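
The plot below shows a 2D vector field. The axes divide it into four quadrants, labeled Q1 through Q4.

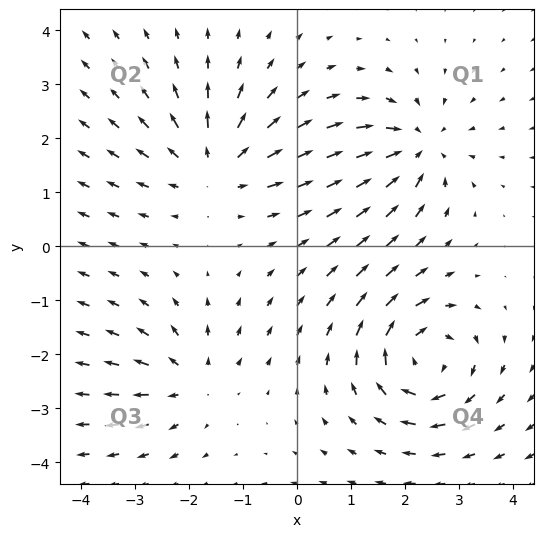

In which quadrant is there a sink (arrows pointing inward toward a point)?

Q1

The sink sits at approximately (2.2, 1.8), which lies in quadrant Q1. The divergence there is about -5, negative as expected for a sink.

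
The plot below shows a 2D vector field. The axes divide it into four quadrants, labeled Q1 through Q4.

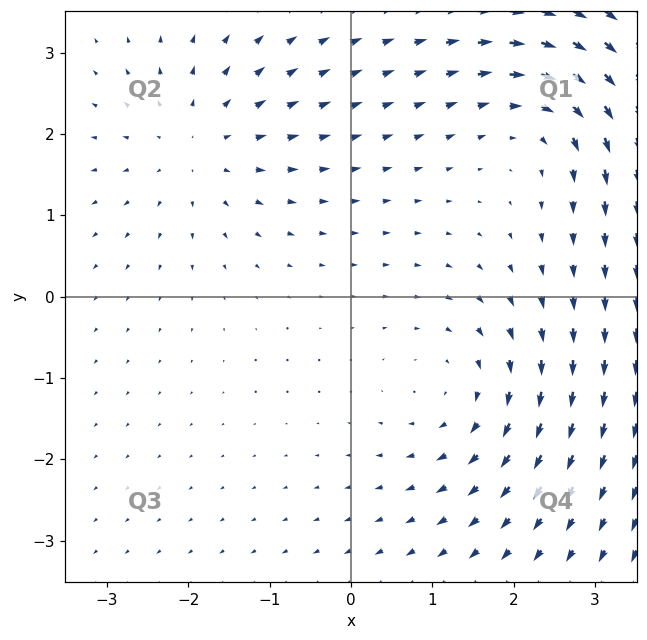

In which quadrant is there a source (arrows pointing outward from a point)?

Q2

The source sits at approximately (-1.9, 1.9), which lies in quadrant Q2. The divergence there is about +4, positive as expected for a source.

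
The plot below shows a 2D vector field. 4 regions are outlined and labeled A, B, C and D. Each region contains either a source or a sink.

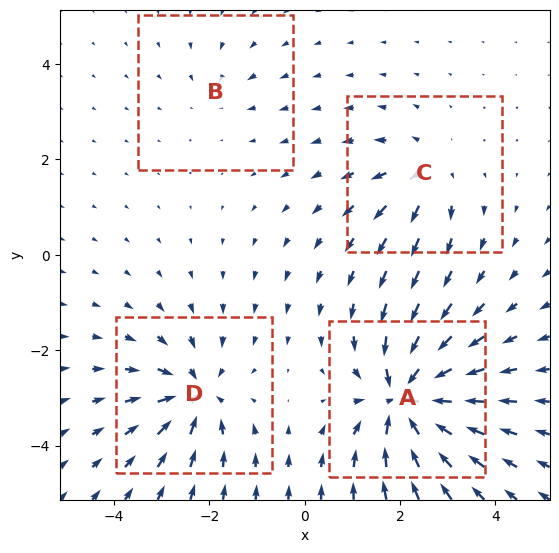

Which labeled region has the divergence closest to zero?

B

Divergence at each region's feature centre — A: about -9, B: about -2, C: about +4, D: about -6. Region B is closest to zero.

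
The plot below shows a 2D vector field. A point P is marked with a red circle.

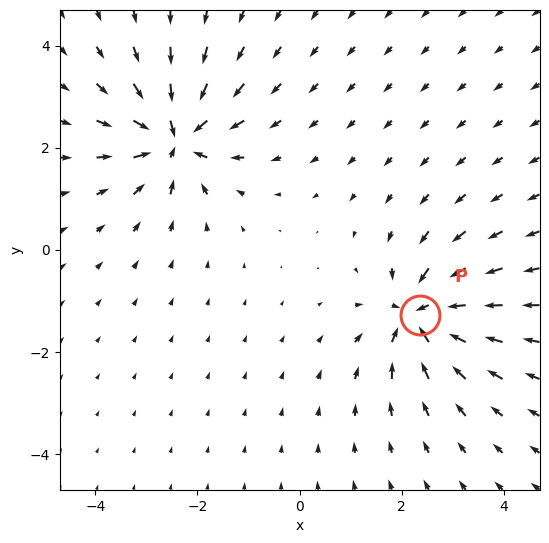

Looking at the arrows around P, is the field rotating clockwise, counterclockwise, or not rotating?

Near P at (2.4, -1.3) the arrows show no circulation. The curl there is ≈0.

not rotating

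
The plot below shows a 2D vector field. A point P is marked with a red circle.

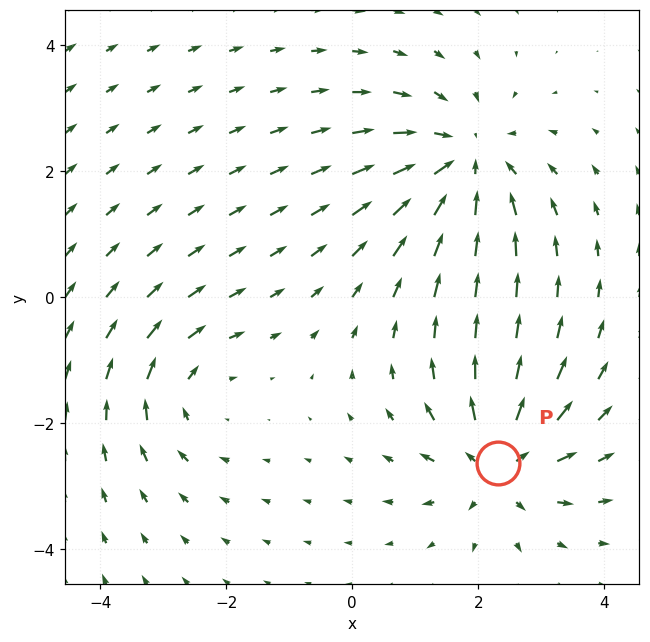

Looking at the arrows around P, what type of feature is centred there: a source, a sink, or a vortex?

source

At P (2.3, -2.6) the arrows spread outward. Divergence about +4, curl ≈0 — positive divergence with near-zero curl is a source.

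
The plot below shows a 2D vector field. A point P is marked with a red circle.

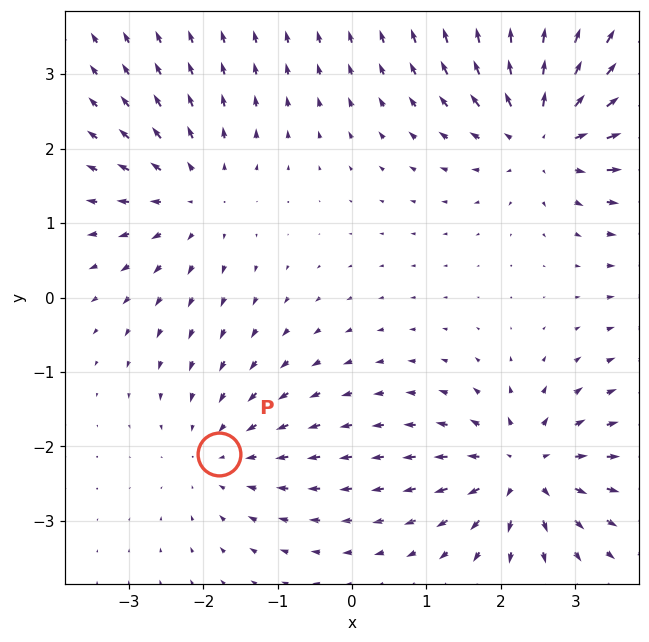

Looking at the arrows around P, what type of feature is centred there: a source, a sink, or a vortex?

sink

At P (-1.8, -2.1) the arrows converge inward. Divergence about -2, curl ≈0 — negative divergence with near-zero curl is a sink.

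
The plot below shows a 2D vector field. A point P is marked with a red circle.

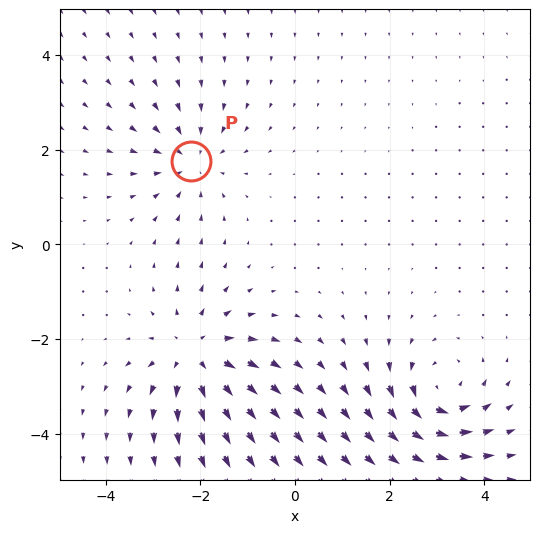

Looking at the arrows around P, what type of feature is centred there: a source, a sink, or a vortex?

sink

At P (-2.2, 1.8) the arrows converge inward. Divergence about -4, curl ≈0 — negative divergence with near-zero curl is a sink.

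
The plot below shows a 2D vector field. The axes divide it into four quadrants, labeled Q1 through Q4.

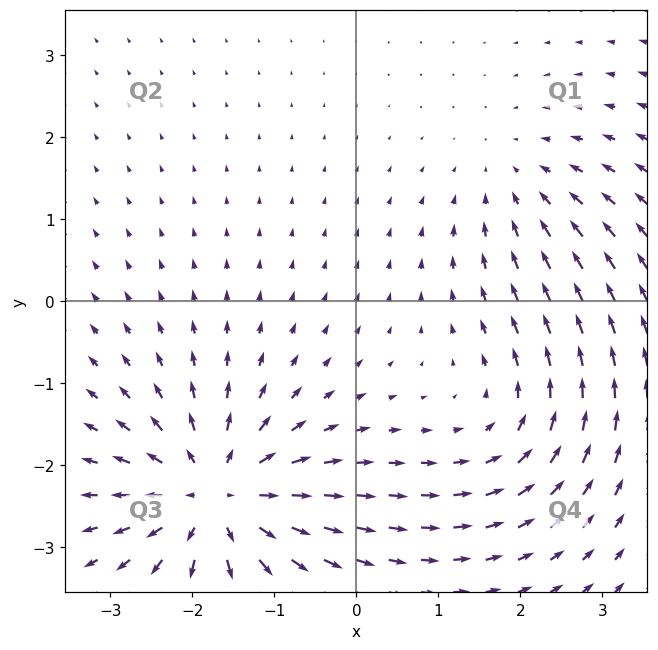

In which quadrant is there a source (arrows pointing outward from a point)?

Q3

The source sits at approximately (-1.7, -2.4), which lies in quadrant Q3. The divergence there is about +5, positive as expected for a source.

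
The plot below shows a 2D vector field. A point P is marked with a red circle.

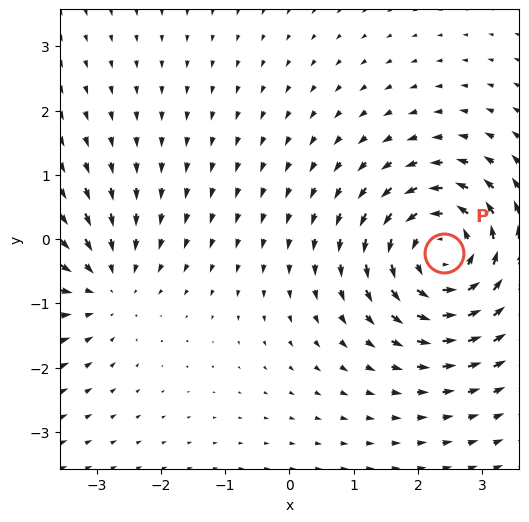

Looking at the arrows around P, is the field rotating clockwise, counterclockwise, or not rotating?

counterclockwise

Near P at (2.4, -0.2) the arrows circulate counterclockwise. The curl (z-component) there is about +5; positive curl means counterclockwise rotation.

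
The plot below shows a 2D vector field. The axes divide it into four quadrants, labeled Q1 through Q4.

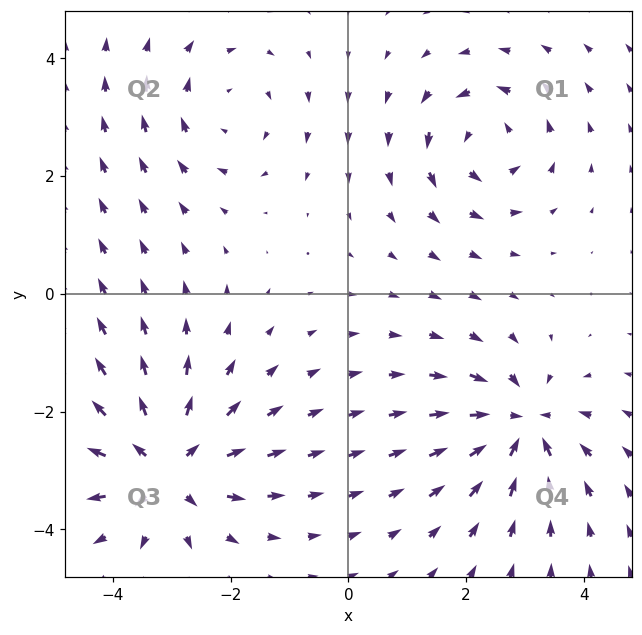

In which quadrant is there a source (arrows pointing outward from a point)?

Q3

The source sits at approximately (-3.1, -2.9), which lies in quadrant Q3. The divergence there is about +6, positive as expected for a source.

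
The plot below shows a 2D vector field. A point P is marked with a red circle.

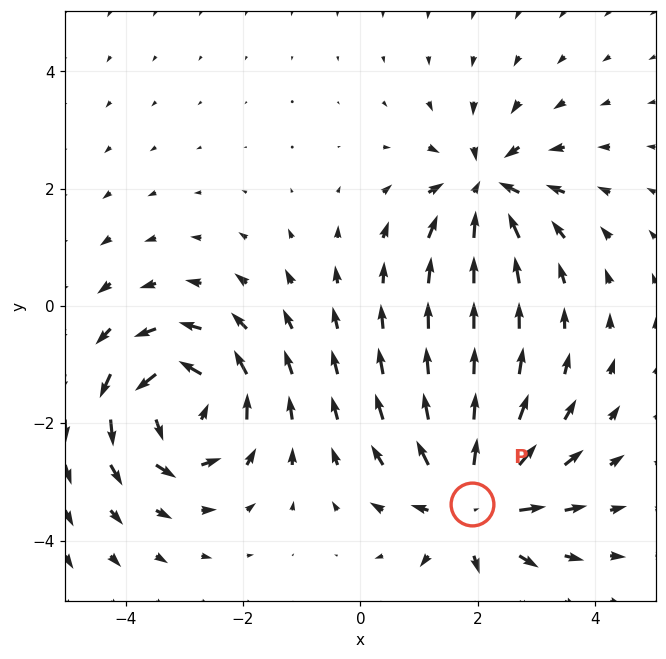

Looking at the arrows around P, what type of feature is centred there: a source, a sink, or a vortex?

source

At P (1.9, -3.4) the arrows spread outward. Divergence about +4, curl ≈0 — positive divergence with near-zero curl is a source.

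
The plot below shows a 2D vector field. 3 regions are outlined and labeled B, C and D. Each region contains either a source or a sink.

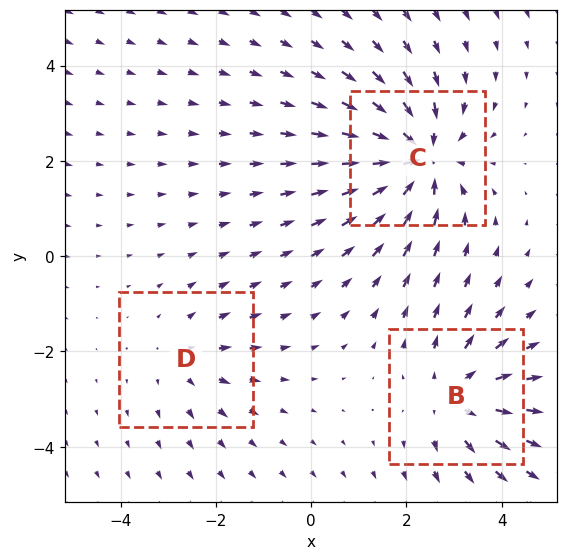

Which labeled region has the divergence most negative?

C

Divergence at each region's feature centre — B: about +3, C: about -5, D: about +2. Region C is most negative.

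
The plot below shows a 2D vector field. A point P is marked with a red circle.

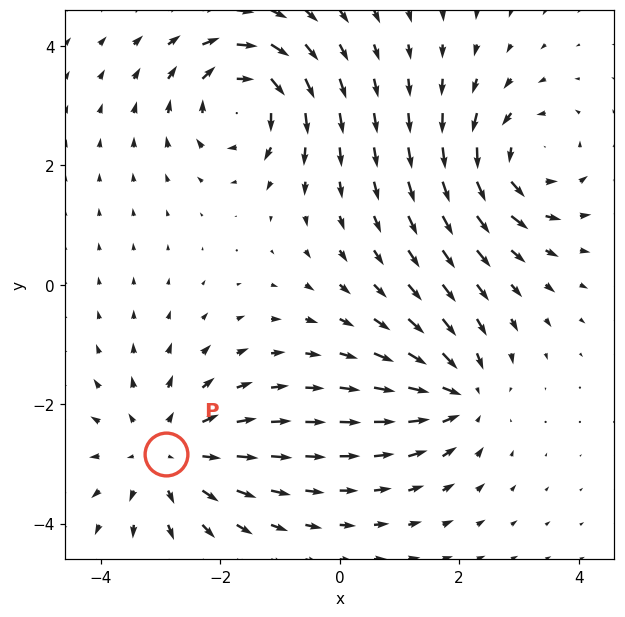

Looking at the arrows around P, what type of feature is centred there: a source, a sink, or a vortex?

source

At P (-2.9, -2.8) the arrows spread outward. Divergence about +4, curl ≈0 — positive divergence with near-zero curl is a source.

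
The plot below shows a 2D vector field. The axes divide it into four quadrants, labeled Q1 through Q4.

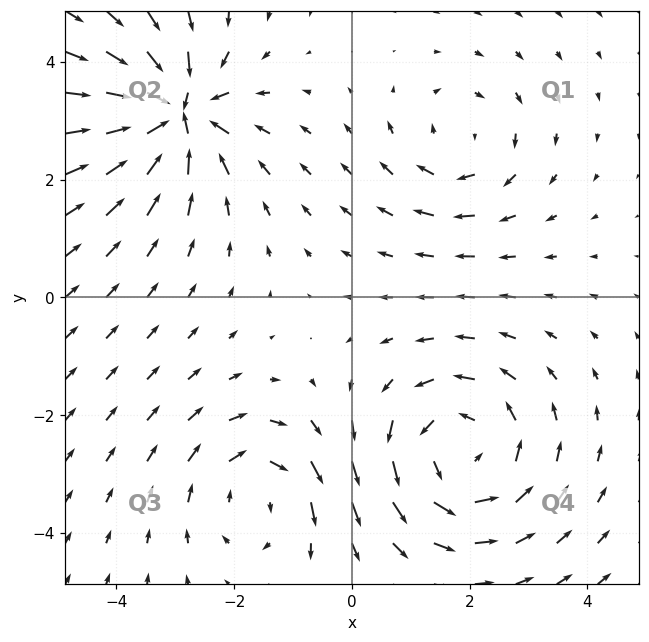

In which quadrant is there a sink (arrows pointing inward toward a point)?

The sink sits at approximately (-3.0, 3.1), which lies in quadrant Q2. The divergence there is about -7, negative as expected for a sink.

Q2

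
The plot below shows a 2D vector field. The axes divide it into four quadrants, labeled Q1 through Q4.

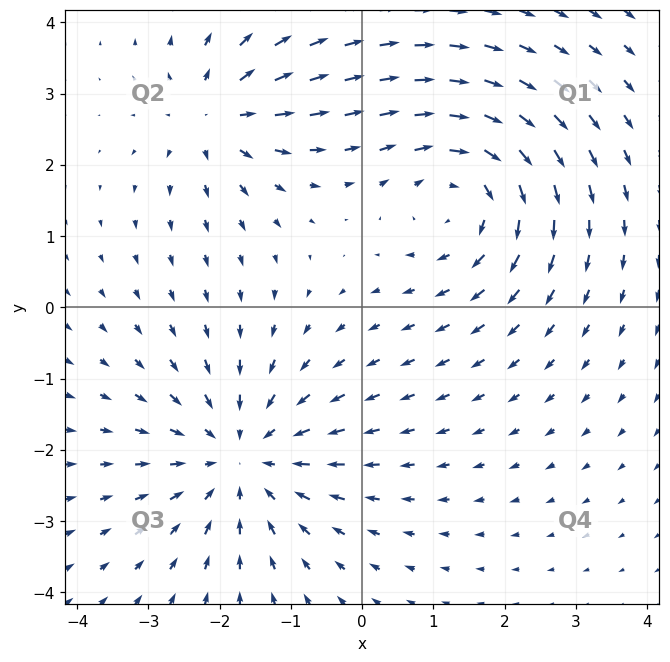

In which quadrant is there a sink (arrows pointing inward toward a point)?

Q3

The sink sits at approximately (-1.7, -2.1), which lies in quadrant Q3. The divergence there is about -3, negative as expected for a sink.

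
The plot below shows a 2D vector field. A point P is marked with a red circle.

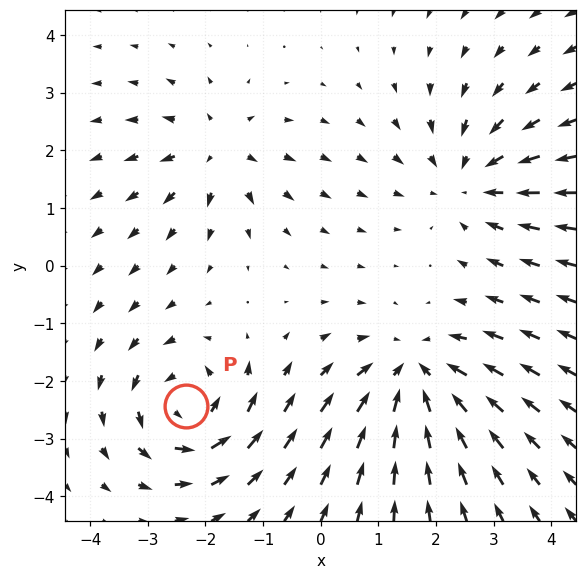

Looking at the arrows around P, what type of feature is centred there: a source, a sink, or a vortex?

vortex

At P (-2.3, -2.4) the arrows circulate counterclockwise. Divergence ≈0, curl about +5 — near-zero divergence with nonzero curl is a vortex.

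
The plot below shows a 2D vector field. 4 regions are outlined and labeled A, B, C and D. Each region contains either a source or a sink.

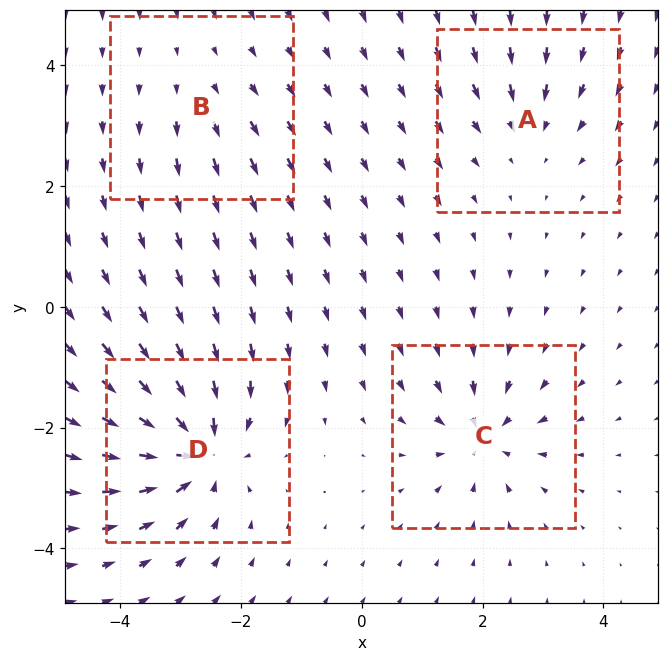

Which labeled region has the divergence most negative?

D

Divergence at each region's feature centre — A: about -4, B: about +3, C: about -6, D: about -9. Region D is most negative.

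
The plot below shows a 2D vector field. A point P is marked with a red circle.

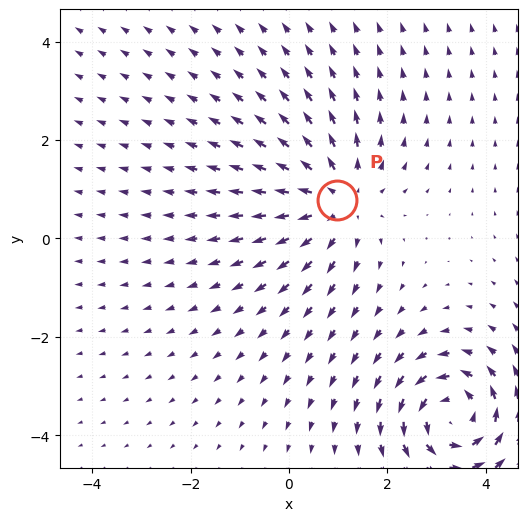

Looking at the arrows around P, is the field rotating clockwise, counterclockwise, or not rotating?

Near P at (1.0, 0.8) the arrows show no circulation. The curl there is ≈0.

not rotating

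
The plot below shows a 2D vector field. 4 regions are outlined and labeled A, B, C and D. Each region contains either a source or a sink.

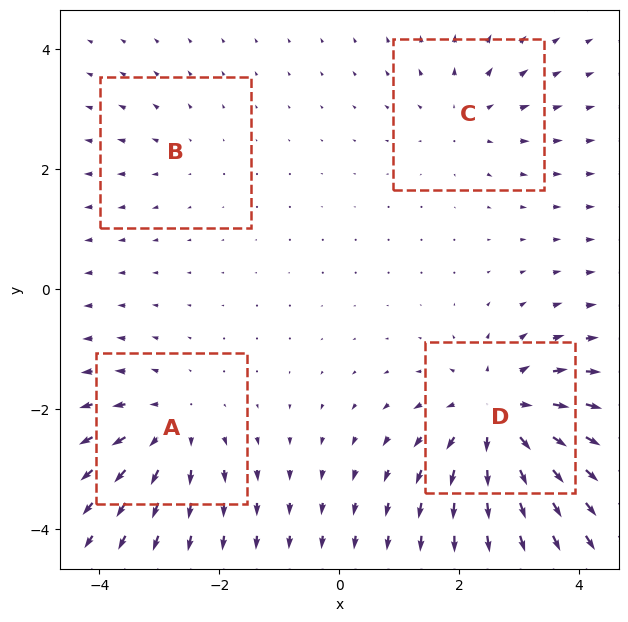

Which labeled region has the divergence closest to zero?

Divergence at each region's feature centre — A: about +5, B: about +2, C: about +3, D: about +7. Region B is closest to zero.

B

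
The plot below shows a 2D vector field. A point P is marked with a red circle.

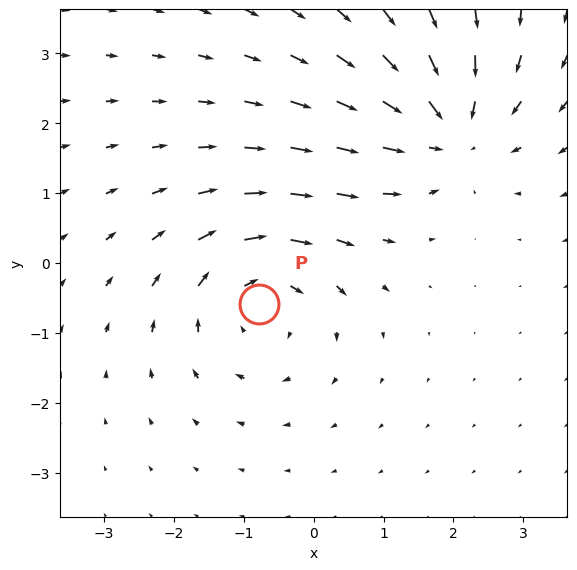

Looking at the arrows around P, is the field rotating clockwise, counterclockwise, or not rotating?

clockwise

Near P at (-0.8, -0.6) the arrows circulate clockwise. The curl (z-component) there is about -4; negative curl means clockwise rotation.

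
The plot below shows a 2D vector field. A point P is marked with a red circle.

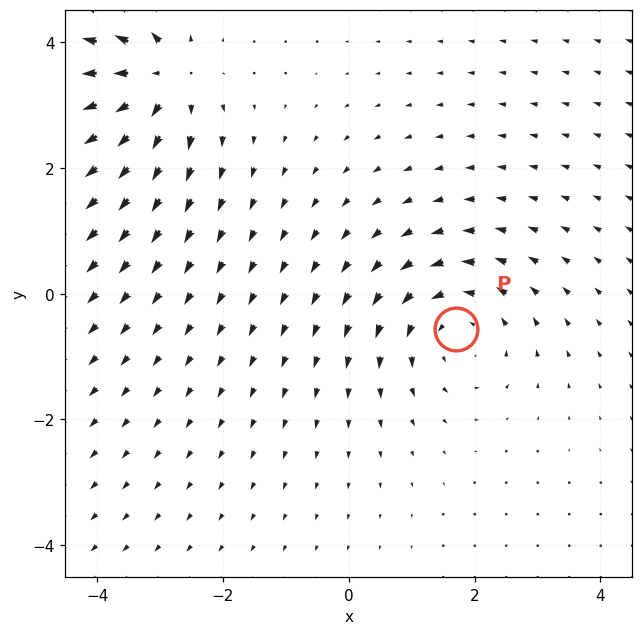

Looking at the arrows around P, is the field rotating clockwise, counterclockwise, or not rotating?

counterclockwise

Near P at (1.7, -0.6) the arrows circulate counterclockwise. The curl (z-component) there is about +2; positive curl means counterclockwise rotation.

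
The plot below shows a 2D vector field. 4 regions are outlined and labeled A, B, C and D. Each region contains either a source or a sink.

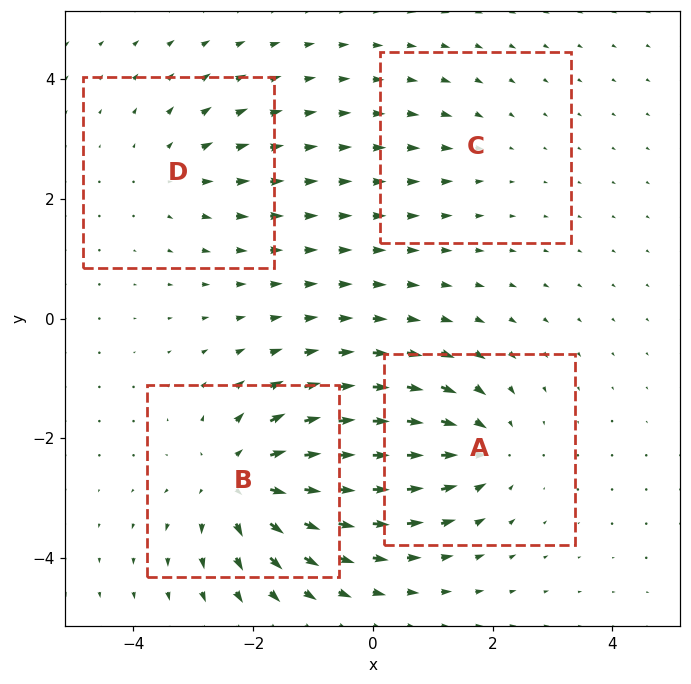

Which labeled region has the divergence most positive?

Divergence at each region's feature centre — A: about -5, B: about +7, C: about -2, D: about +3. Region B is most positive.

B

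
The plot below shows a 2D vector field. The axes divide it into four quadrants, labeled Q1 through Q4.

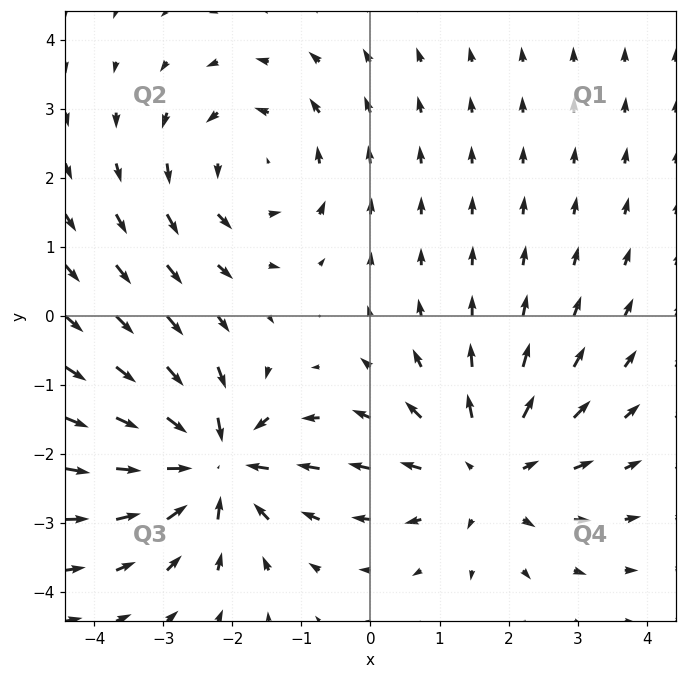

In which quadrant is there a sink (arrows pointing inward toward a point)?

Q3

The sink sits at approximately (-2.3, -2.1), which lies in quadrant Q3. The divergence there is about -6, negative as expected for a sink.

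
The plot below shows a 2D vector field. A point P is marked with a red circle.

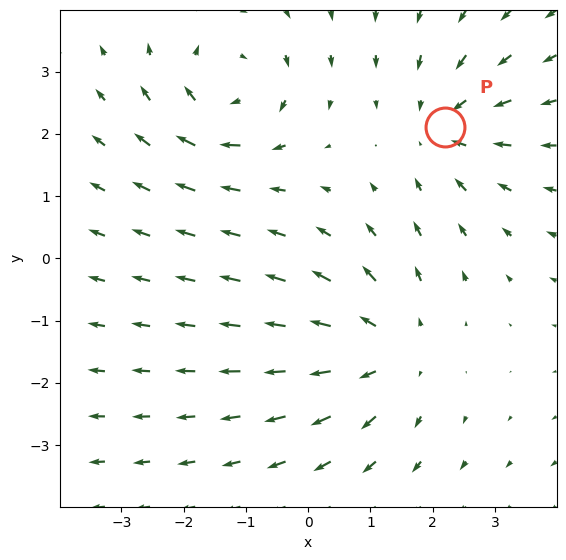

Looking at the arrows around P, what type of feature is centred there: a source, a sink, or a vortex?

At P (2.2, 2.1) the arrows converge inward. Divergence about -3, curl ≈0 — negative divergence with near-zero curl is a sink.

sink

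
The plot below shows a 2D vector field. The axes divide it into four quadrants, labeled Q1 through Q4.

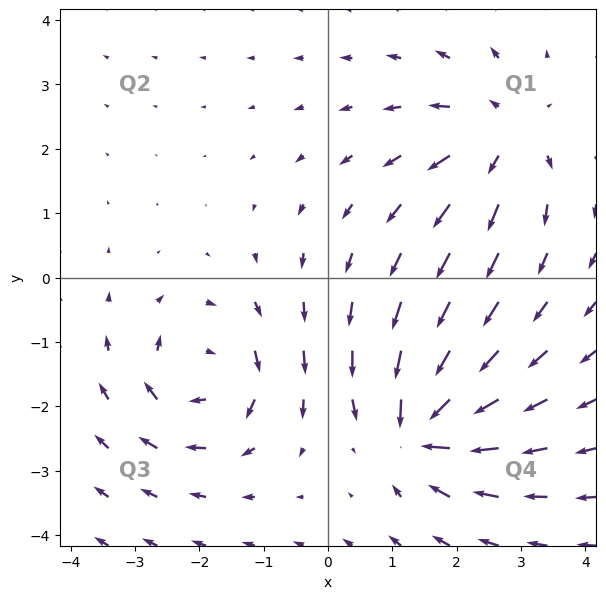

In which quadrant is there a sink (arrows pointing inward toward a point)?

Q4

The sink sits at approximately (1.5, -2.4), which lies in quadrant Q4. The divergence there is about -5, negative as expected for a sink.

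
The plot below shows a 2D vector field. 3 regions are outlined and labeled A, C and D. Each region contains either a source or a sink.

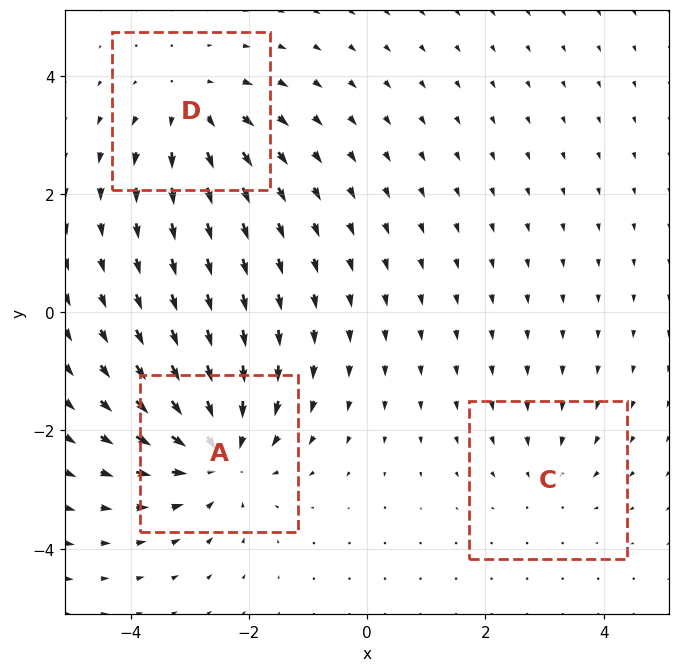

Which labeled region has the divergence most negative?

A

Divergence at each region's feature centre — A: about -5, C: about -2, D: about +3. Region A is most negative.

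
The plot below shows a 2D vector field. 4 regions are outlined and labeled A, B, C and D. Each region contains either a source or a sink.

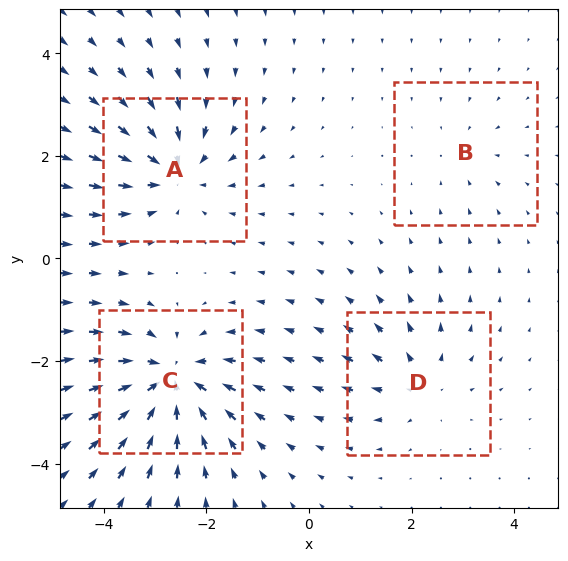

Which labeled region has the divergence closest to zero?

Divergence at each region's feature centre — A: about -5, B: about -2, C: about -7, D: about +4. Region B is closest to zero.

B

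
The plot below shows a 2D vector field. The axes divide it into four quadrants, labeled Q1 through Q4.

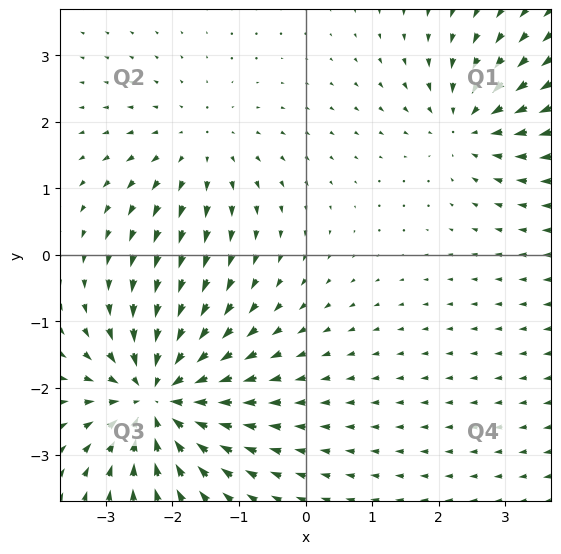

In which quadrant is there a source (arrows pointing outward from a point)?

Q2

The source sits at approximately (-1.6, 1.6), which lies in quadrant Q2. The divergence there is about +2, positive as expected for a source.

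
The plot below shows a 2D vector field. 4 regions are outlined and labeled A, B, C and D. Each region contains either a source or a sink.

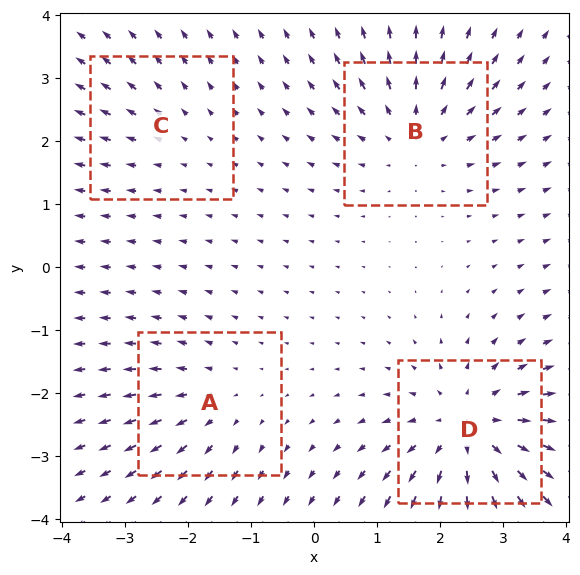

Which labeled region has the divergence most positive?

D

Divergence at each region's feature centre — A: about +3, B: about +5, C: about +2, D: about +6. Region D is most positive.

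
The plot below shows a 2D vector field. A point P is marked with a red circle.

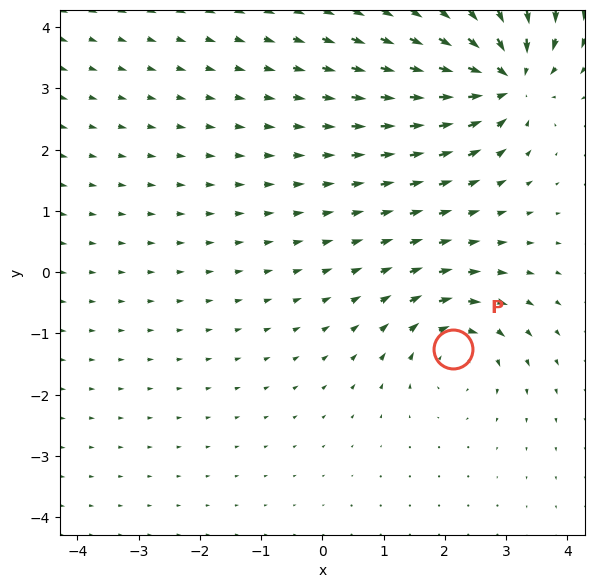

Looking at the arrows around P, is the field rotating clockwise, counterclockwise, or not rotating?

clockwise

Near P at (2.1, -1.3) the arrows circulate clockwise. The curl (z-component) there is about -4; negative curl means clockwise rotation.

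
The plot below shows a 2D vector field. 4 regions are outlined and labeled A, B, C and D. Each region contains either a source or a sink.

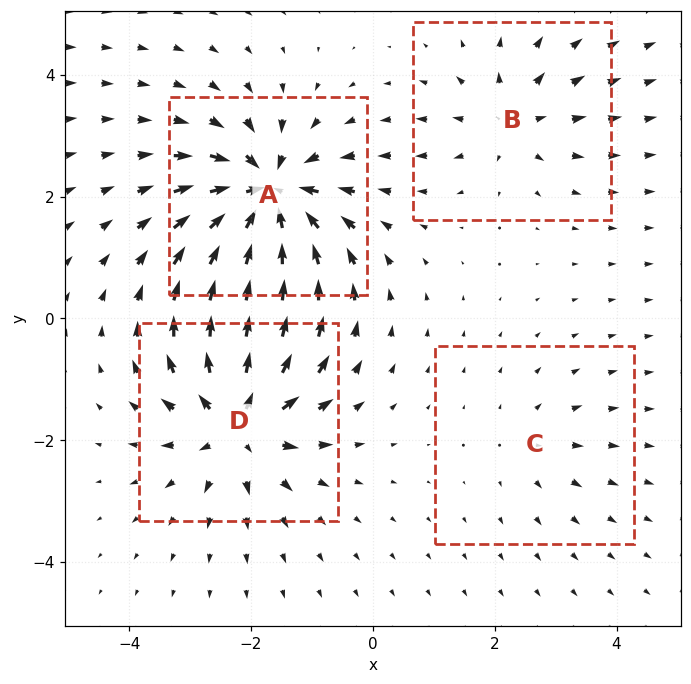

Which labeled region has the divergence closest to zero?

C

Divergence at each region's feature centre — A: about -8, B: about +4, C: about +2, D: about +6. Region C is closest to zero.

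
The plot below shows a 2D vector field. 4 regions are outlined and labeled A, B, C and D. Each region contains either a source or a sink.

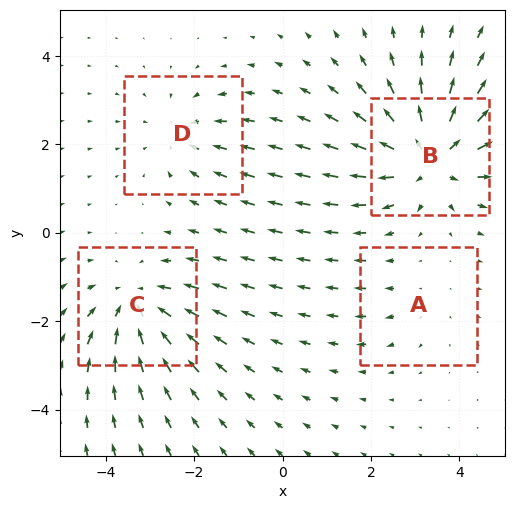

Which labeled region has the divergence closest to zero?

Divergence at each region's feature centre — A: about +2, B: about +6, C: about -4, D: about -3. Region A is closest to zero.

A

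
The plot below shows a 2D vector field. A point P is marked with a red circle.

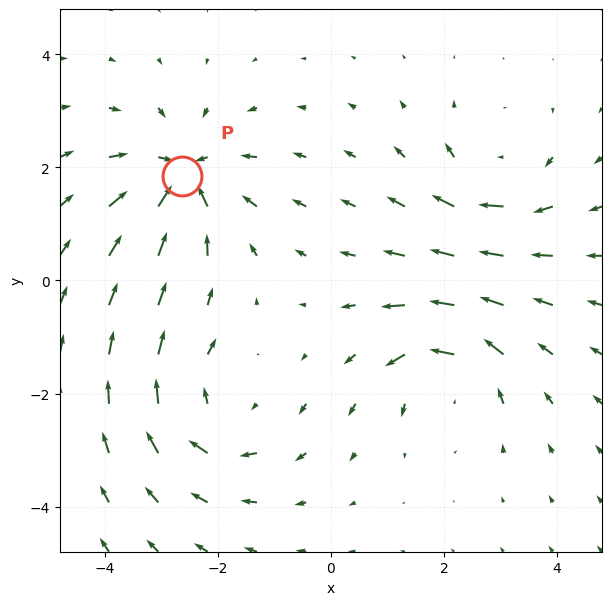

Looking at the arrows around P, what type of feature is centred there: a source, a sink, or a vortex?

sink

At P (-2.6, 1.9) the arrows converge inward. Divergence about -4, curl ≈0 — negative divergence with near-zero curl is a sink.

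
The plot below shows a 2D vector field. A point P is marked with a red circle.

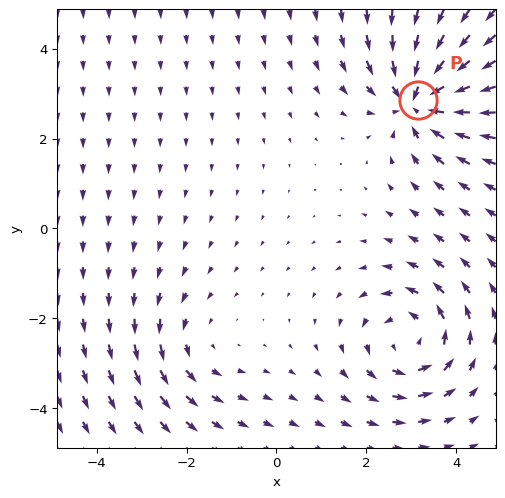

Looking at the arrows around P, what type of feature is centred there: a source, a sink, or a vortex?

At P (3.2, 2.9) the arrows converge inward. Divergence about -5, curl ≈0 — negative divergence with near-zero curl is a sink.

sink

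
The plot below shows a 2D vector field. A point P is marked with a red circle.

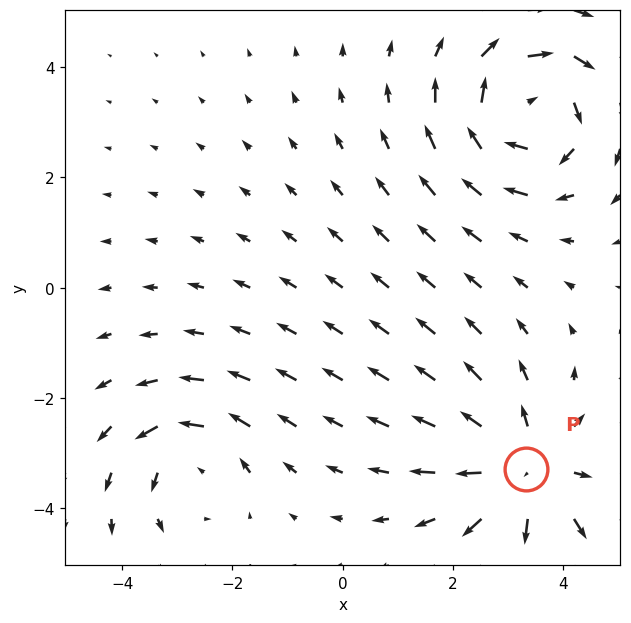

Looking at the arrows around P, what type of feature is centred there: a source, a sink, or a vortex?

At P (3.3, -3.3) the arrows spread outward. Divergence about +4, curl ≈0 — positive divergence with near-zero curl is a source.

source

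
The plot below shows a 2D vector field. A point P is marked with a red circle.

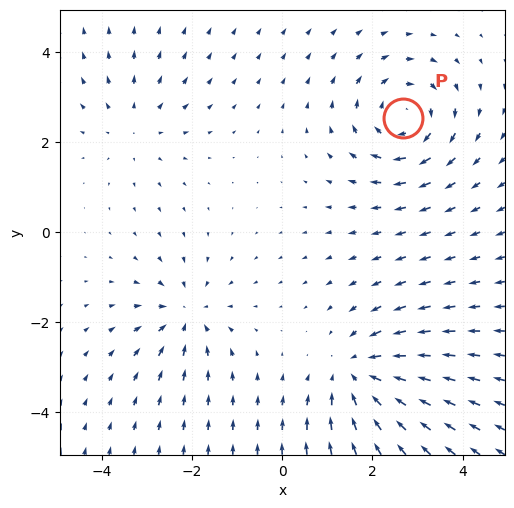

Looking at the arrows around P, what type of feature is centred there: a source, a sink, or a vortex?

At P (2.7, 2.5) the arrows circulate clockwise. Divergence ≈0, curl about -5 — near-zero divergence with nonzero curl is a vortex.

vortex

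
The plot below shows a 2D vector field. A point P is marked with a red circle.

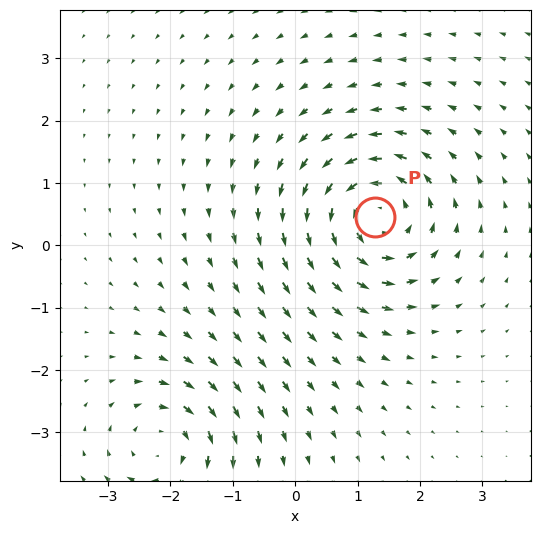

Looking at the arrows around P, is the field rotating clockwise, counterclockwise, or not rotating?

counterclockwise

Near P at (1.3, 0.5) the arrows circulate counterclockwise. The curl (z-component) there is about +5; positive curl means counterclockwise rotation.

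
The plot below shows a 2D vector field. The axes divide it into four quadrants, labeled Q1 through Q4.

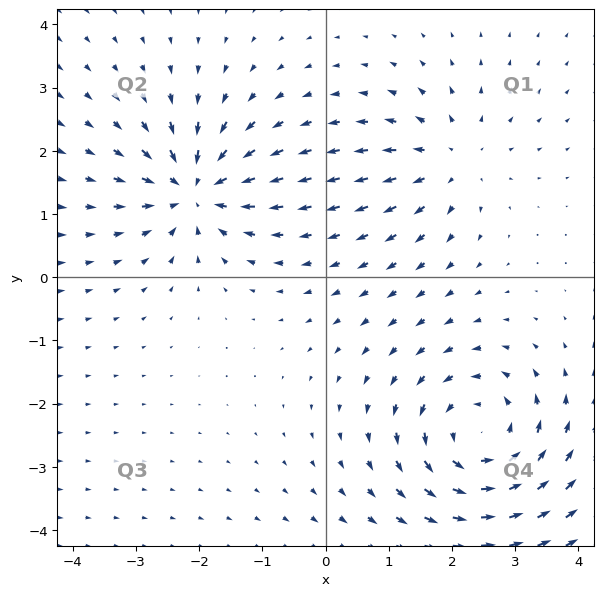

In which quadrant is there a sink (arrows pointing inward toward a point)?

Q2

The sink sits at approximately (-2.1, 1.4), which lies in quadrant Q2. The divergence there is about -6, negative as expected for a sink.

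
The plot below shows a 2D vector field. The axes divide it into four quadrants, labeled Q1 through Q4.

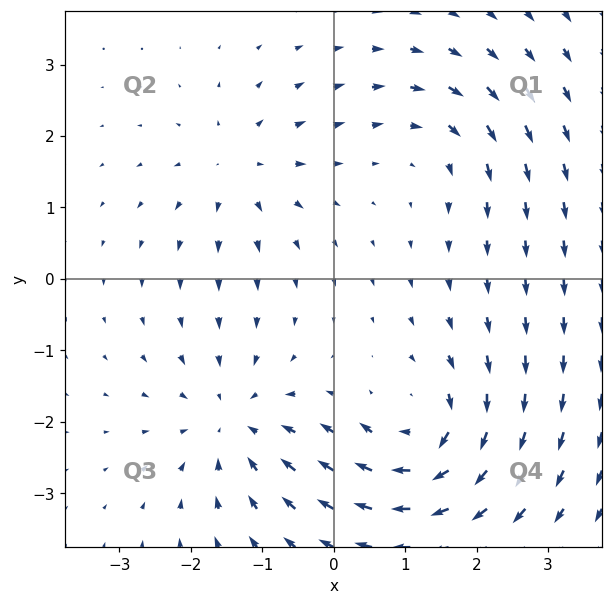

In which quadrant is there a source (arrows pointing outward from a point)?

Q2

The source sits at approximately (-1.3, 1.5), which lies in quadrant Q2. The divergence there is about +4, positive as expected for a source.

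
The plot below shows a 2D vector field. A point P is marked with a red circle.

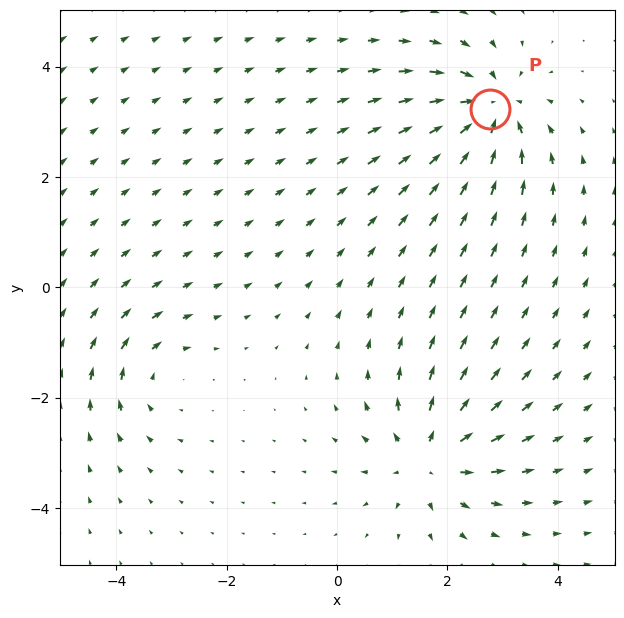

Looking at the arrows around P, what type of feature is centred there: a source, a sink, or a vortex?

sink

At P (2.8, 3.2) the arrows converge inward. Divergence about -6, curl ≈0 — negative divergence with near-zero curl is a sink.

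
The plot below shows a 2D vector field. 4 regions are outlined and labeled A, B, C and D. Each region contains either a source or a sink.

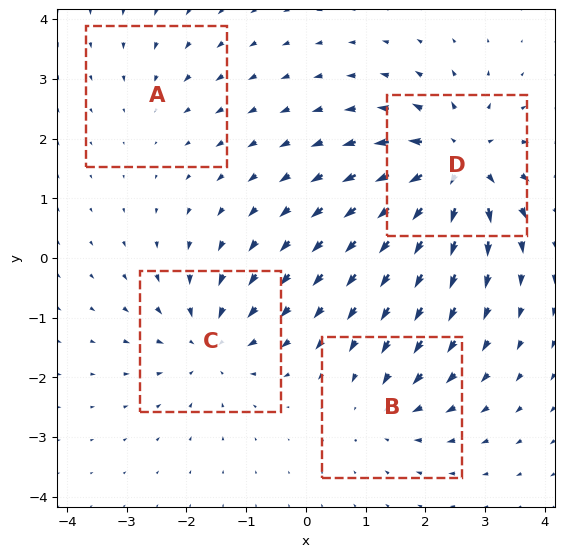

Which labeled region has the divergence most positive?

D

Divergence at each region's feature centre — A: about -2, B: about -4, C: about -5, D: about +8. Region D is most positive.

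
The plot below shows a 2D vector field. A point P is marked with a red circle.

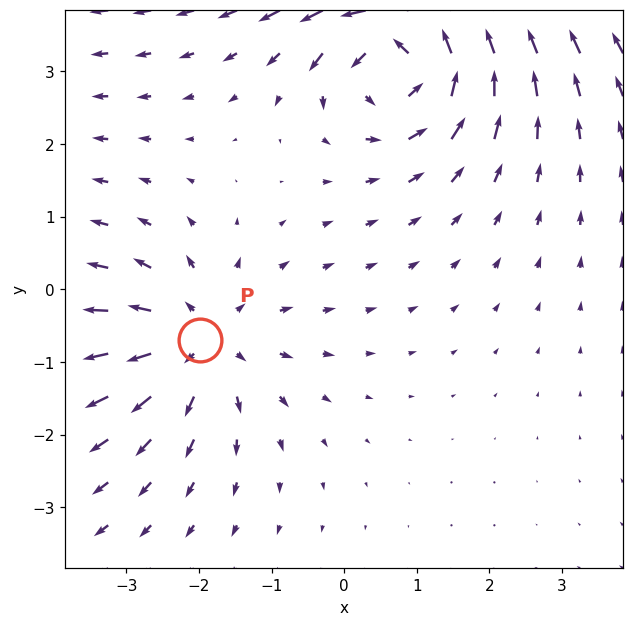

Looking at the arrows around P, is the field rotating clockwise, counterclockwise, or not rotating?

Near P at (-2.0, -0.7) the arrows show no circulation. The curl there is ≈0.

not rotating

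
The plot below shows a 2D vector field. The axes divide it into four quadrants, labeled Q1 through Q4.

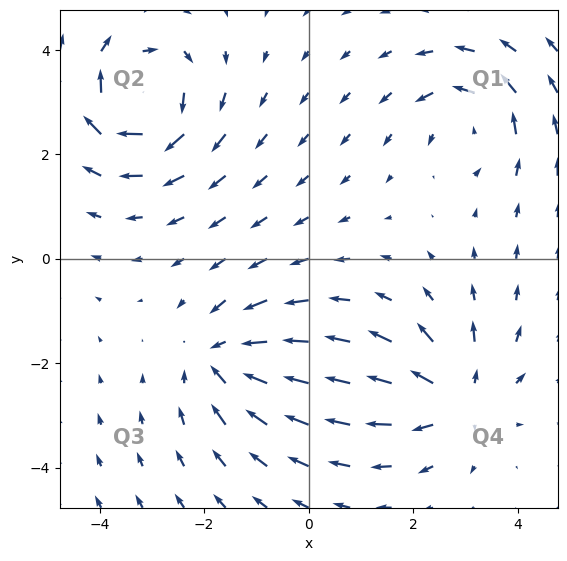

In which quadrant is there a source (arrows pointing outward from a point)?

Q4

The source sits at approximately (2.8, -2.7), which lies in quadrant Q4. The divergence there is about +4, positive as expected for a source.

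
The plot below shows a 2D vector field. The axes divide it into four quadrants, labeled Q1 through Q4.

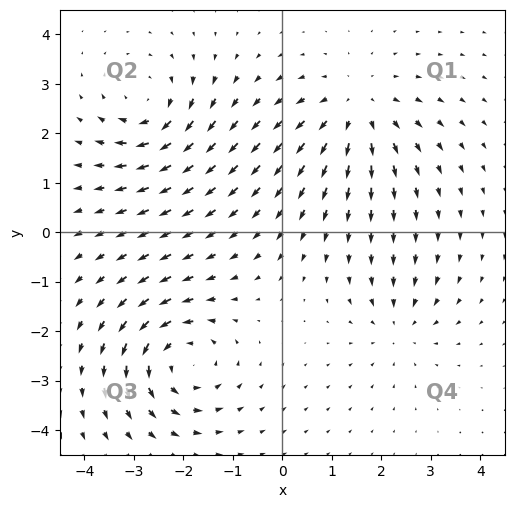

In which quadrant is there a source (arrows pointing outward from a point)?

The source sits at approximately (1.5, 2.5), which lies in quadrant Q1. The divergence there is about +4, positive as expected for a source.

Q1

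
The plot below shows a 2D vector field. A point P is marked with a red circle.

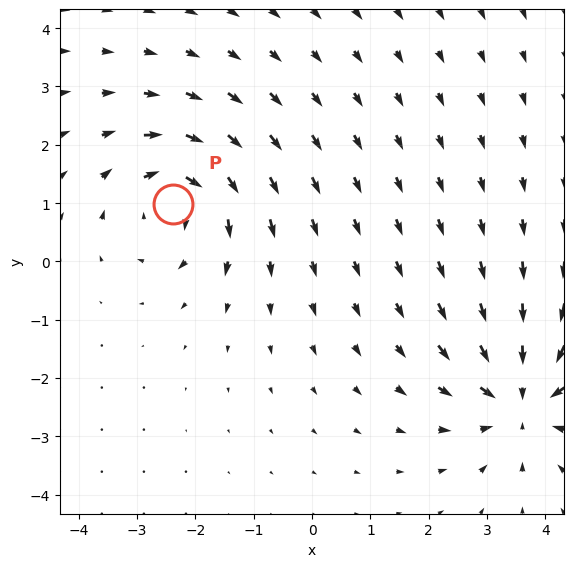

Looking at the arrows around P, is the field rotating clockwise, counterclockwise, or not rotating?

clockwise

Near P at (-2.4, 1.0) the arrows circulate clockwise. The curl (z-component) there is about -4; negative curl means clockwise rotation.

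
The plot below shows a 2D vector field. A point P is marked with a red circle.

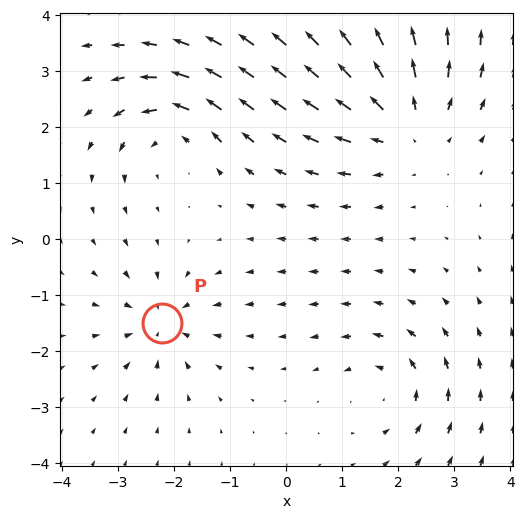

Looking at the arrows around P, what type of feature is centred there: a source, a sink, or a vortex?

At P (-2.2, -1.5) the arrows converge inward. Divergence about -4, curl ≈0 — negative divergence with near-zero curl is a sink.

sink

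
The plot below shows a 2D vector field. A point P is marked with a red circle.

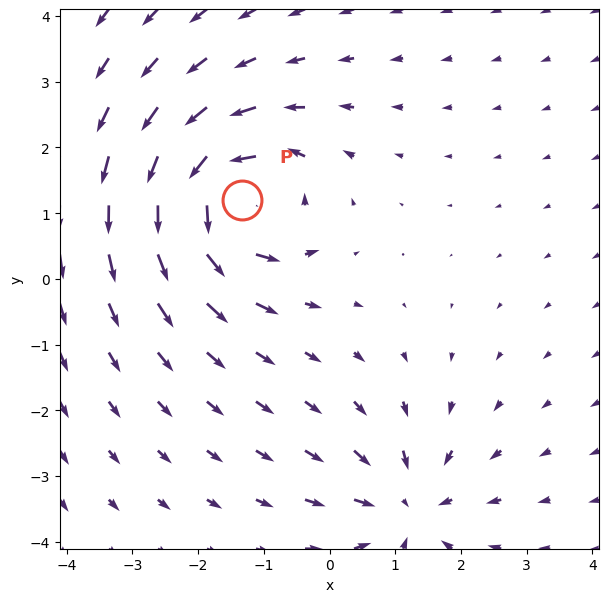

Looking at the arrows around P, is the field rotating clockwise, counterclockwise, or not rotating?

Near P at (-1.3, 1.2) the arrows circulate counterclockwise. The curl (z-component) there is about +6; positive curl means counterclockwise rotation.

counterclockwise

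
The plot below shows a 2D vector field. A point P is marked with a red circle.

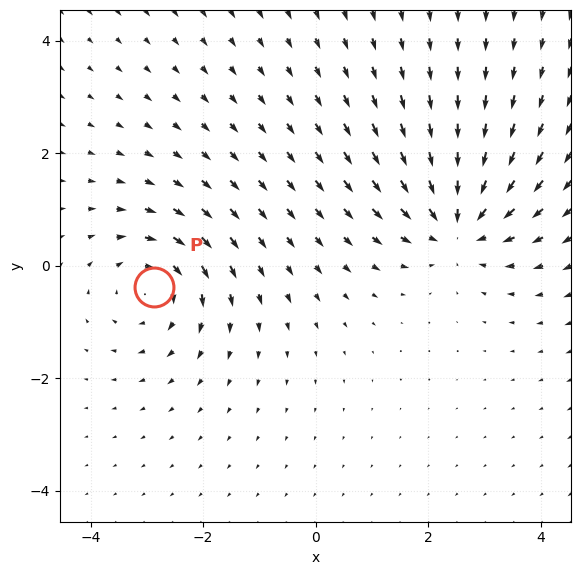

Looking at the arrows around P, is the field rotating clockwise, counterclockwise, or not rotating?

clockwise

Near P at (-2.9, -0.4) the arrows circulate clockwise. The curl (z-component) there is about -4; negative curl means clockwise rotation.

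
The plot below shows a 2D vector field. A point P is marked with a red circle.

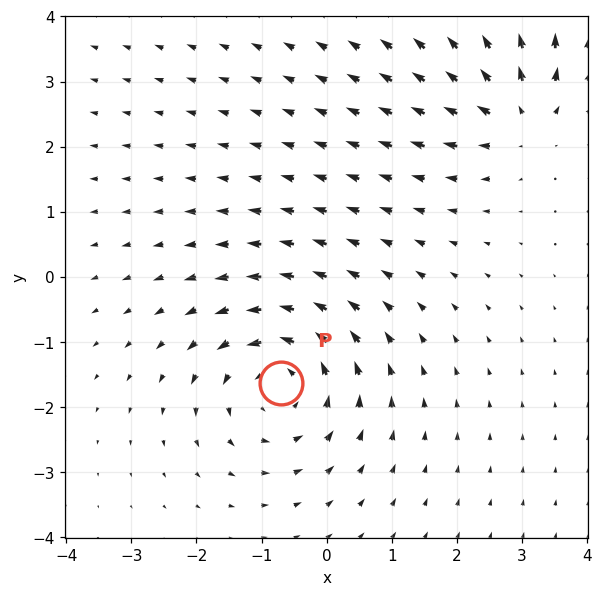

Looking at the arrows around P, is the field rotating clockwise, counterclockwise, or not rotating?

counterclockwise

Near P at (-0.7, -1.6) the arrows circulate counterclockwise. The curl (z-component) there is about +5; positive curl means counterclockwise rotation.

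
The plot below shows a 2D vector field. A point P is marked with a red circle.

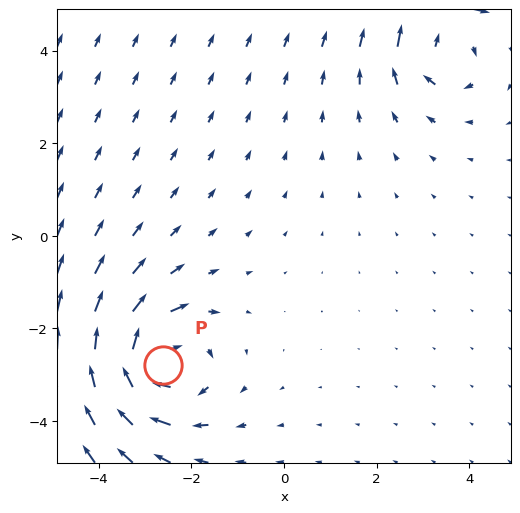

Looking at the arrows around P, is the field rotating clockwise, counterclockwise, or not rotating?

clockwise

Near P at (-2.6, -2.8) the arrows circulate clockwise. The curl (z-component) there is about -5; negative curl means clockwise rotation.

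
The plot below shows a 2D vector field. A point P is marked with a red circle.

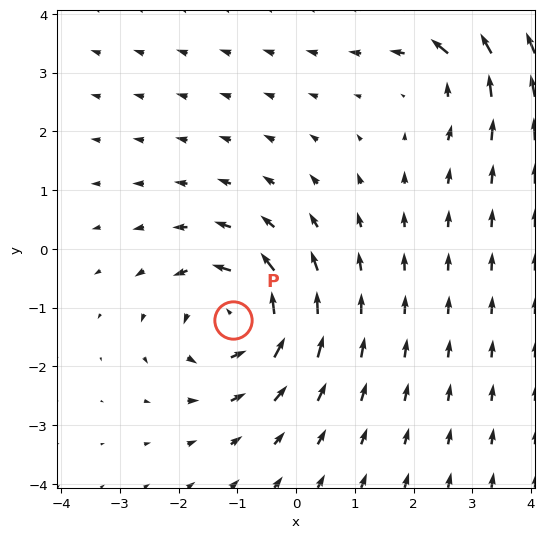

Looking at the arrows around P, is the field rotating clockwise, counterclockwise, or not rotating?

Near P at (-1.1, -1.2) the arrows circulate counterclockwise. The curl (z-component) there is about +4; positive curl means counterclockwise rotation.

counterclockwise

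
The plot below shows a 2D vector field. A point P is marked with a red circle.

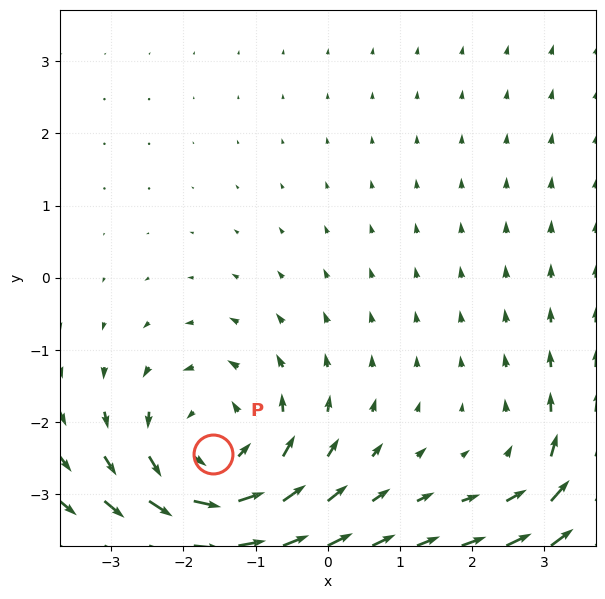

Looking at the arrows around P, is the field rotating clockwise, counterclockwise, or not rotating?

Near P at (-1.6, -2.4) the arrows circulate counterclockwise. The curl (z-component) there is about +4; positive curl means counterclockwise rotation.

counterclockwise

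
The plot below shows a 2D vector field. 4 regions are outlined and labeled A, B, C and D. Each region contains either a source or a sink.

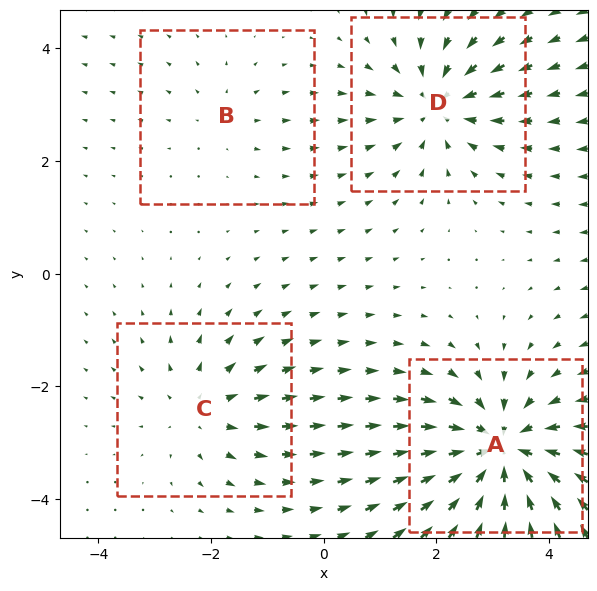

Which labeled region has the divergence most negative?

Divergence at each region's feature centre — A: about -7, B: about +2, C: about +3, D: about -5. Region A is most negative.

A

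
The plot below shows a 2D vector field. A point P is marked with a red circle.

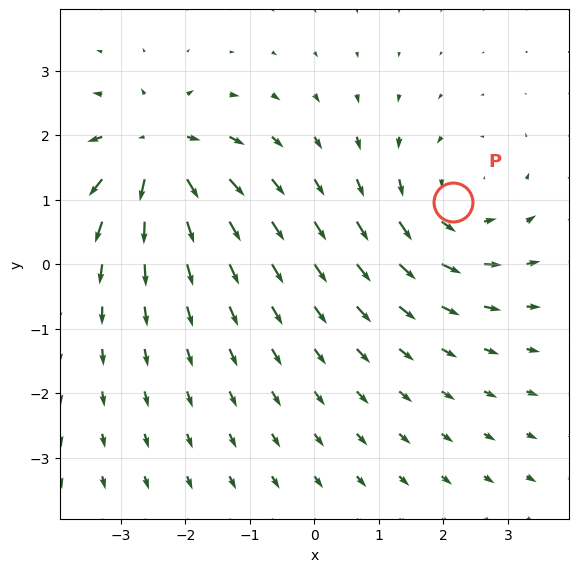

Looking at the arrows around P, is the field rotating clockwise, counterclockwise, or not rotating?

counterclockwise

Near P at (2.1, 1.0) the arrows circulate counterclockwise. The curl (z-component) there is about +4; positive curl means counterclockwise rotation.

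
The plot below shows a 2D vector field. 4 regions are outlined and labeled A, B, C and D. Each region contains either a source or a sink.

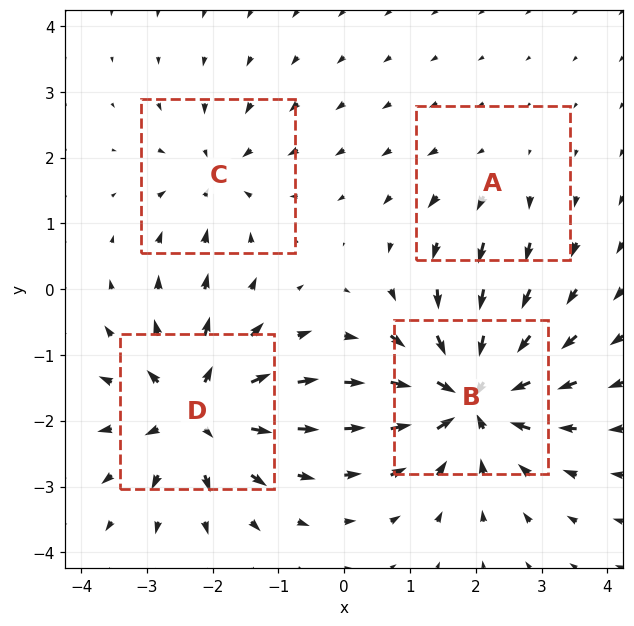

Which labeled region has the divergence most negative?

B

Divergence at each region's feature centre — A: about +2, B: about -8, C: about -4, D: about +6. Region B is most negative.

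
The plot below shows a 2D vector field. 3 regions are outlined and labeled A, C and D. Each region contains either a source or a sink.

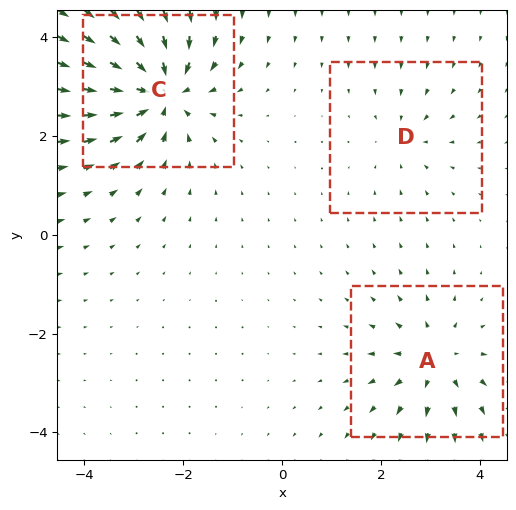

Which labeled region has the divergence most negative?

Divergence at each region's feature centre — A: about +4, C: about -6, D: about -2. Region C is most negative.

C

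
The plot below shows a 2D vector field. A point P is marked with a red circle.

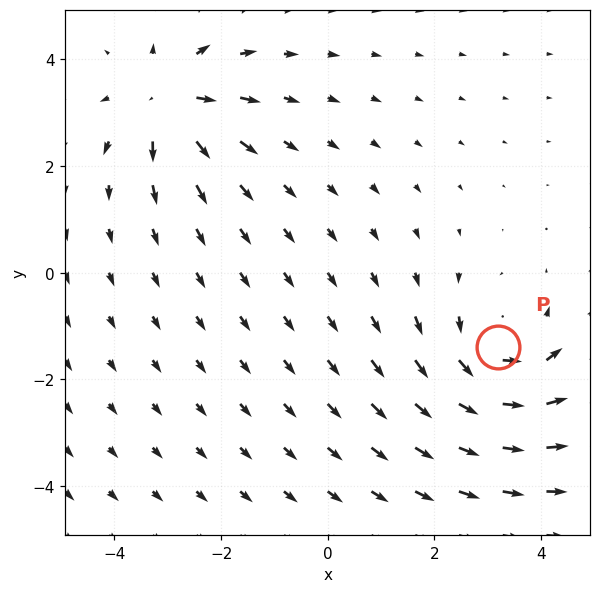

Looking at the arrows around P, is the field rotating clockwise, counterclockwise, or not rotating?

counterclockwise

Near P at (3.2, -1.4) the arrows circulate counterclockwise. The curl (z-component) there is about +4; positive curl means counterclockwise rotation.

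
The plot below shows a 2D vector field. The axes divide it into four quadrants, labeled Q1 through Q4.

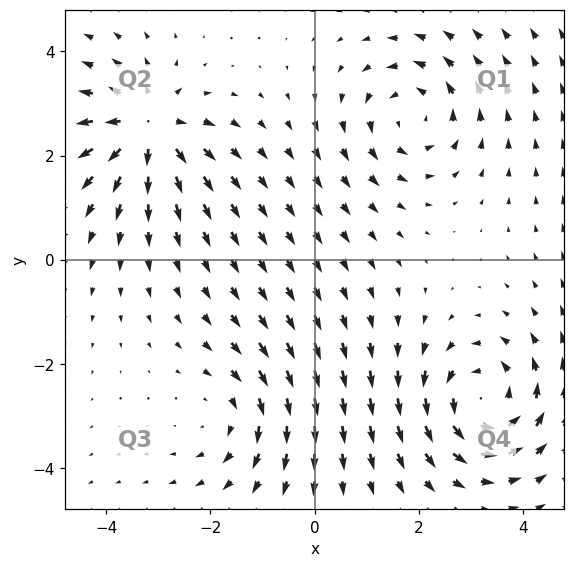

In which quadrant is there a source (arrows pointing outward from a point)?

Q2

The source sits at approximately (-3.2, 2.5), which lies in quadrant Q2. The divergence there is about +6, positive as expected for a source.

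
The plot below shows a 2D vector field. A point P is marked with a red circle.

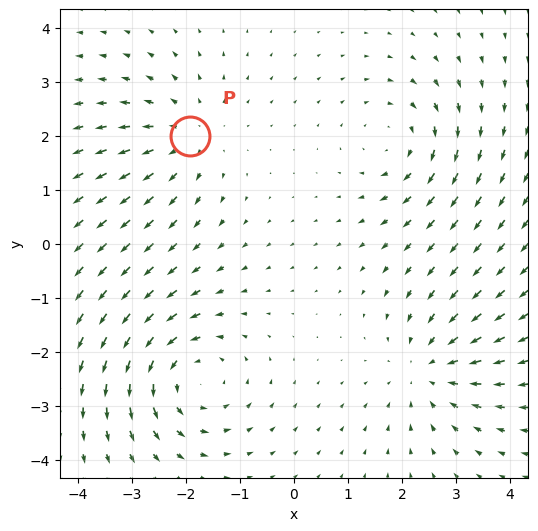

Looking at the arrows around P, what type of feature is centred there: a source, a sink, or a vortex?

At P (-1.9, 2.0) the arrows spread outward. Divergence about +3, curl ≈0 — positive divergence with near-zero curl is a source.

source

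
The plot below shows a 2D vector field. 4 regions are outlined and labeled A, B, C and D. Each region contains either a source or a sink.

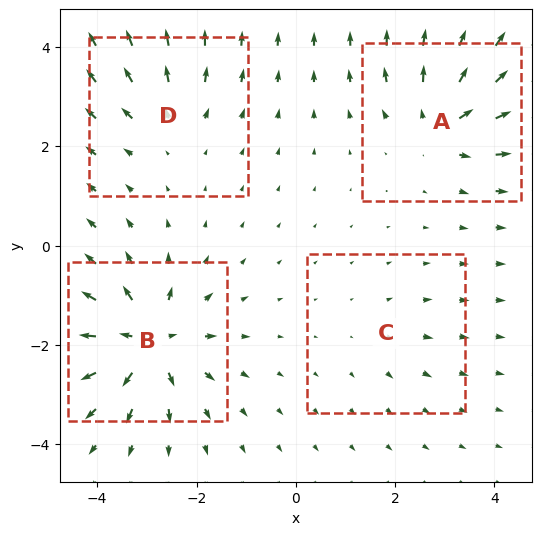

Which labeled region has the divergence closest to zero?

Divergence at each region's feature centre — A: about +6, B: about +8, C: about +2, D: about +4. Region C is closest to zero.

C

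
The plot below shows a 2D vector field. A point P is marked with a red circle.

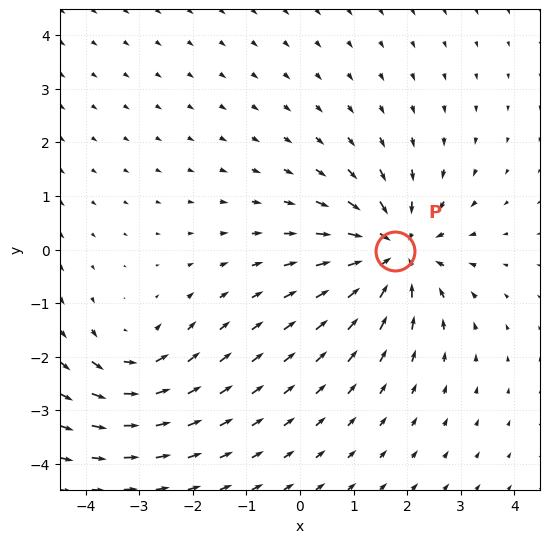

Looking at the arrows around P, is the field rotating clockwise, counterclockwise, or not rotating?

Near P at (1.8, -0.0) the arrows show no circulation. The curl there is ≈0.

not rotating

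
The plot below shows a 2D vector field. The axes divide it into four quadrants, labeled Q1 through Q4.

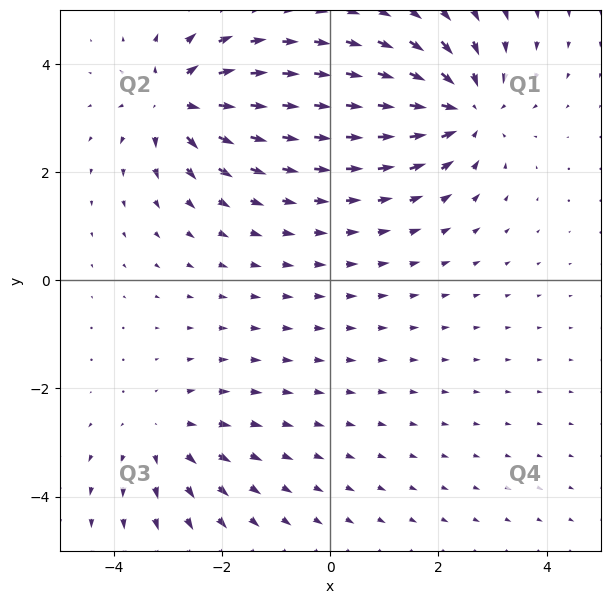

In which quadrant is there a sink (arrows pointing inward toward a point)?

Q1

The sink sits at approximately (2.5, 3.2), which lies in quadrant Q1. The divergence there is about -4, negative as expected for a sink.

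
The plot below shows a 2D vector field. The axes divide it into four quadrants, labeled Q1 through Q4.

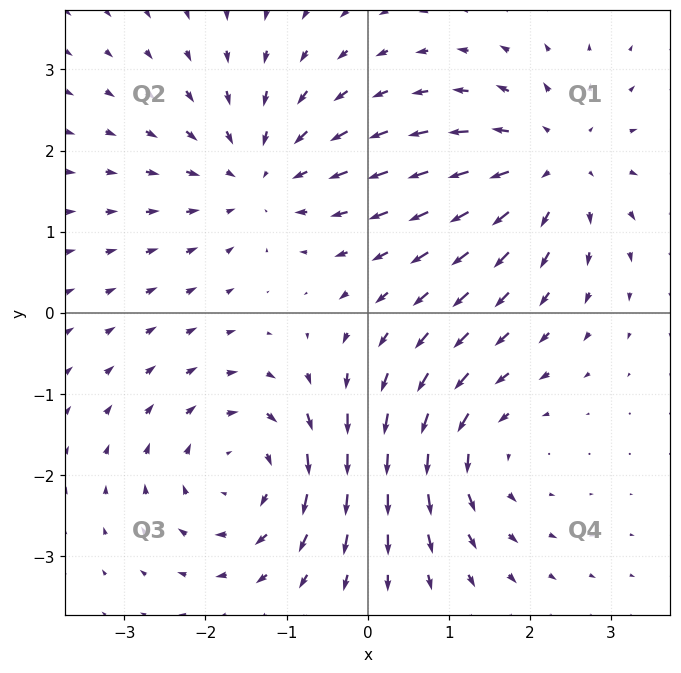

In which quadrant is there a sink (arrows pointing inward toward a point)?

The sink sits at approximately (-1.3, 1.7), which lies in quadrant Q2. The divergence there is about -4, negative as expected for a sink.

Q2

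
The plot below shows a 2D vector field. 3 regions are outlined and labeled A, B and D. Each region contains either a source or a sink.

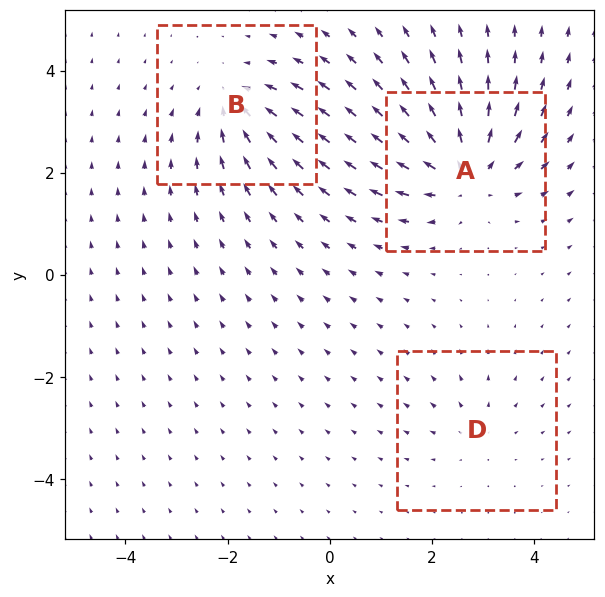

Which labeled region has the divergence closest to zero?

Divergence at each region's feature centre — A: about +5, B: about -3, D: about +2. Region D is closest to zero.

D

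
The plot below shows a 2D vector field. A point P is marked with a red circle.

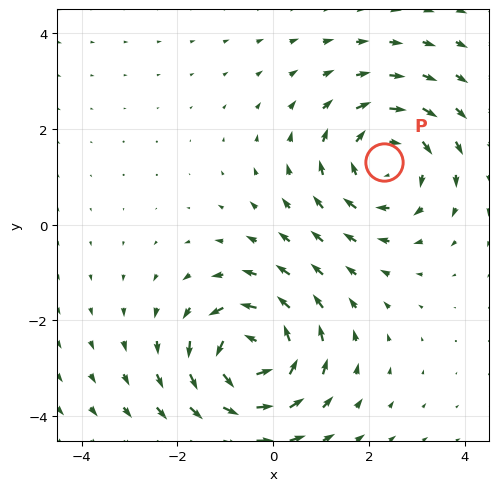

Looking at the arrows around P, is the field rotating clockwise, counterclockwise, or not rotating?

clockwise

Near P at (2.3, 1.3) the arrows circulate clockwise. The curl (z-component) there is about -3; negative curl means clockwise rotation.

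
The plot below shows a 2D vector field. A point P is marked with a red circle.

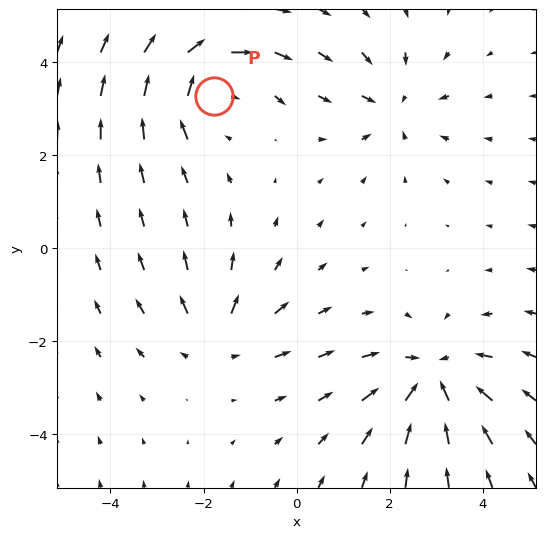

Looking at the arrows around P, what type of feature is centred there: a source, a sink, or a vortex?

vortex

At P (-1.8, 3.3) the arrows circulate clockwise. Divergence ≈0, curl about -4 — near-zero divergence with nonzero curl is a vortex.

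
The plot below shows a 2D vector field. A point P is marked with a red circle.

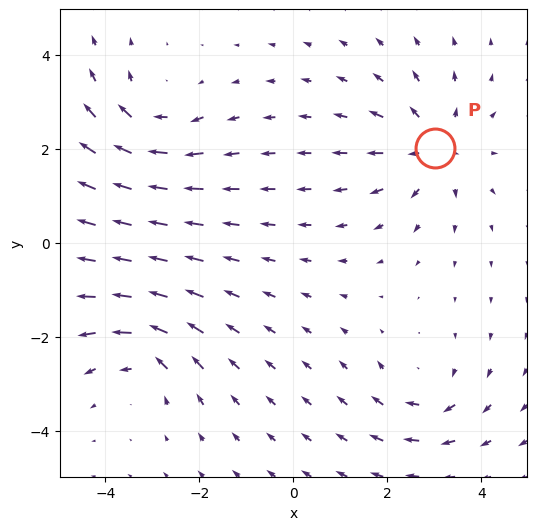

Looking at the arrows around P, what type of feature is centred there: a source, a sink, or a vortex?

source

At P (3.0, 2.0) the arrows spread outward. Divergence about +4, curl ≈0 — positive divergence with near-zero curl is a source.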